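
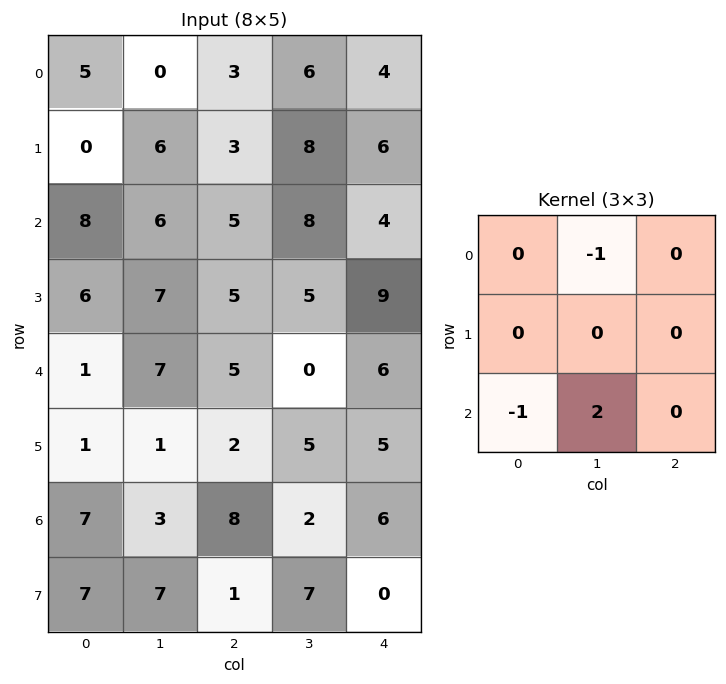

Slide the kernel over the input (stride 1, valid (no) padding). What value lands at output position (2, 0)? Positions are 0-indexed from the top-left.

The receptive field on the input at this output position is [8 6 5 / 6 7 5 / 1 7 5]. Elementwise product with the kernel and sum: 6·-1 + 1·-1 + 7·2.

7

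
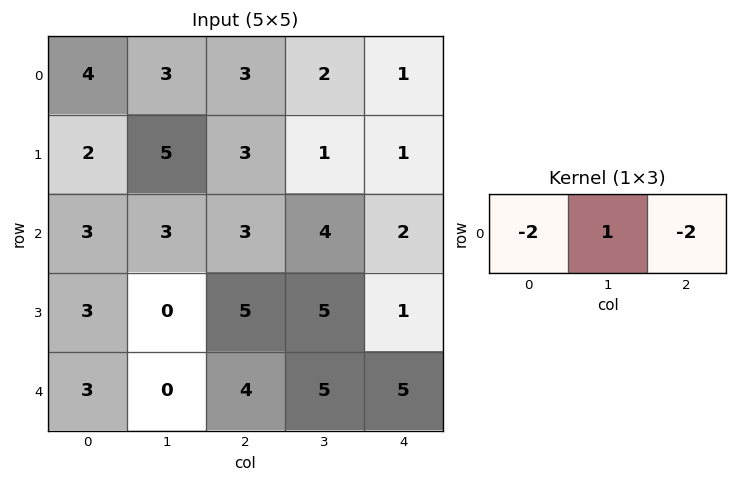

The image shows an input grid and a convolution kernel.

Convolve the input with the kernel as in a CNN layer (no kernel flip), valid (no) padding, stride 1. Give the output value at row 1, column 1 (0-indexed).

The receptive field on the input at this output position is [5 3 1]. Elementwise product with the kernel and sum: 5·-2 + 3·1 + 1·-2.

-9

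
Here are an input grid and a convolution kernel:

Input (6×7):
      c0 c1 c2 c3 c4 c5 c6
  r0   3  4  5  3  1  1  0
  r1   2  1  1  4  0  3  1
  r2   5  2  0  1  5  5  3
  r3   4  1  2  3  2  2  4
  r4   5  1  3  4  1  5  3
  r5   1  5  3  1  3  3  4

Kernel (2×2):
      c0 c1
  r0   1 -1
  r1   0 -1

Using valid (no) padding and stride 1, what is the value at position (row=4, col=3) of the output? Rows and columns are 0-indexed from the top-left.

0

The receptive field on the input at this output position is [4 1 / 1 3]. Elementwise product with the kernel and sum: 4·1 + 1·-1 + 3·-1.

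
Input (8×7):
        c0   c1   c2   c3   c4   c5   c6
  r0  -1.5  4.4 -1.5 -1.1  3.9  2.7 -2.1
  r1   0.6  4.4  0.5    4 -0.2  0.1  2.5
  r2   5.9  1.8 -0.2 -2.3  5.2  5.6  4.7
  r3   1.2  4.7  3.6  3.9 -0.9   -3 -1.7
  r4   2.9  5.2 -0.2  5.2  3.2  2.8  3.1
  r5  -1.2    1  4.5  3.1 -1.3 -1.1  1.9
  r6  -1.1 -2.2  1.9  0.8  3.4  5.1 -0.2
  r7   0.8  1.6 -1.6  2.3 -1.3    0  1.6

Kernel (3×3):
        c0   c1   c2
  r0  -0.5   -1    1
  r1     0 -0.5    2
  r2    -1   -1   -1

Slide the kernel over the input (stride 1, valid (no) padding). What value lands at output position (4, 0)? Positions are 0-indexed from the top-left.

3.05

The receptive field on the input at this output position is [2.9 5.2 -0.2 / -1.2 1 4.5 / -1.1 -2.2 1.9]. Elementwise product with the kernel and sum: 2.9·-0.5 + 5.2·-1 + -0.2·1 + 1·-0.5 + 4.5·2 + -1.1·-1 + -2.2·-1 + 1.9·-1.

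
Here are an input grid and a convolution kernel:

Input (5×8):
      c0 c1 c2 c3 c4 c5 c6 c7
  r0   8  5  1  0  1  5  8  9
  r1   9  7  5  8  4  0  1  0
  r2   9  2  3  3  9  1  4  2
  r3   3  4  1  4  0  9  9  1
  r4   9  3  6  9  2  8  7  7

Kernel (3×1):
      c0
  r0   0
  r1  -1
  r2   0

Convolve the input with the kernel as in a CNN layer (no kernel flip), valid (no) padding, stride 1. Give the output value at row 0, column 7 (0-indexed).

The receptive field on the input at this output position is [9 / 0 / 2]. Elementwise product with the kernel and sum: 0·-1.

0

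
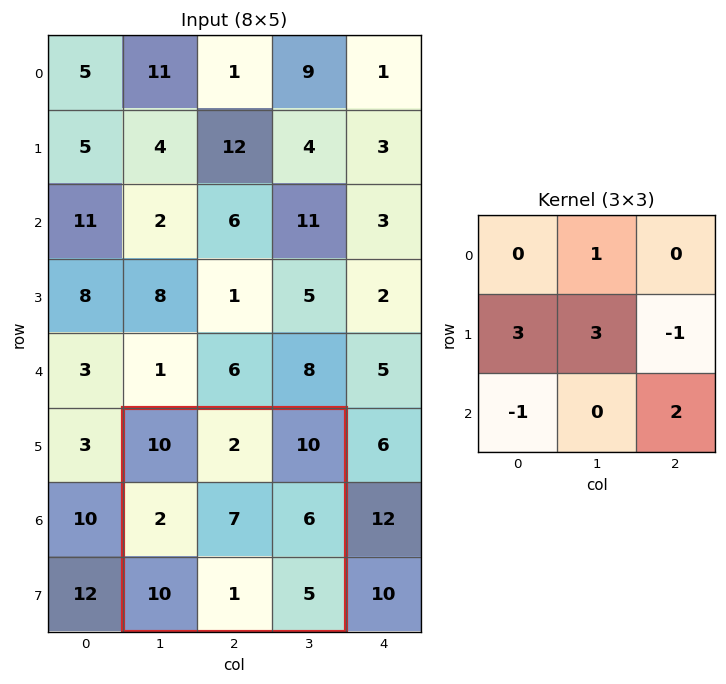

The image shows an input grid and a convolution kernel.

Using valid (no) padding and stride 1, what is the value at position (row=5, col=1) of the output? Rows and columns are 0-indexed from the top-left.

23

The receptive field on the input at this output position is [10 2 10 / 2 7 6 / 10 1 5]. Elementwise product with the kernel and sum: 2·1 + 2·3 + 7·3 + 6·-1 + 10·-1 + 5·2.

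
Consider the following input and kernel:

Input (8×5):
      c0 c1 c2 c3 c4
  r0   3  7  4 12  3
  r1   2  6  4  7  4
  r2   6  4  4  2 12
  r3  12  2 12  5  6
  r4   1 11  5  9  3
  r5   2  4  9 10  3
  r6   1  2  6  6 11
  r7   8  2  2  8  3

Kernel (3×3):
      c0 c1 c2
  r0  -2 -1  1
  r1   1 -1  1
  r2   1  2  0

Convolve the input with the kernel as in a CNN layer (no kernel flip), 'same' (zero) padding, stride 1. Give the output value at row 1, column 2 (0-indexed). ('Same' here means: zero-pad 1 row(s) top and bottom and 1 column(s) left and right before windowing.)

The receptive field on the zero-padded input at this output position is [7 4 12 / 6 4 7 / 4 4 2]. Elementwise product with the kernel and sum: 7·-2 + 4·-1 + 12·1 + 6·1 + 4·-1 + 7·1 + 4·1 + 4·2.

15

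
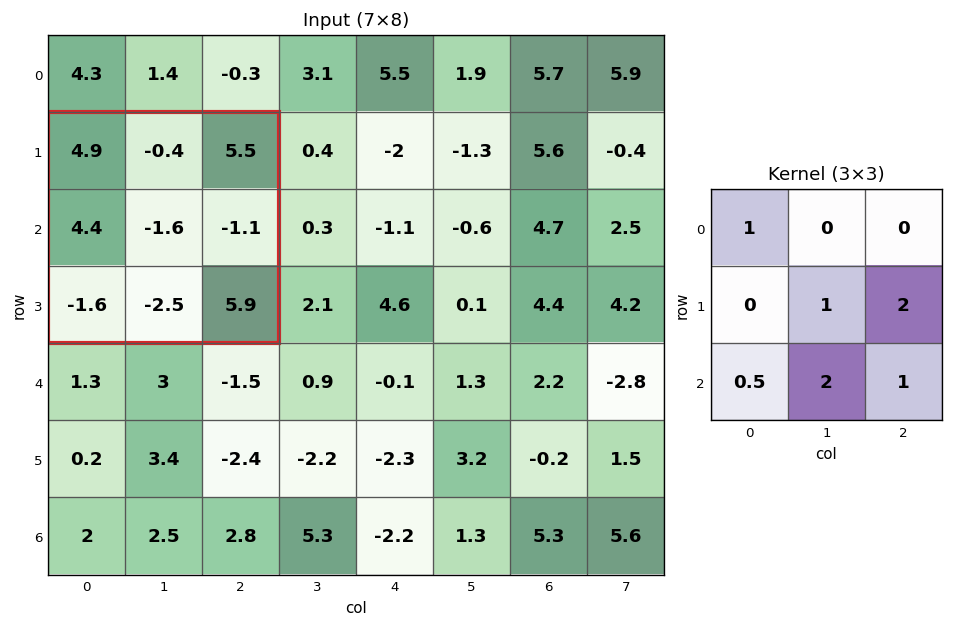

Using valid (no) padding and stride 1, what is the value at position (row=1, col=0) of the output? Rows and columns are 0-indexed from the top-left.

The receptive field on the input at this output position is [4.9 -0.4 5.5 / 4.4 -1.6 -1.1 / -1.6 -2.5 5.9]. Elementwise product with the kernel and sum: 4.9·1 + -1.6·1 + -1.1·2 + -1.6·0.5 + -2.5·2 + 5.9·1.

1.2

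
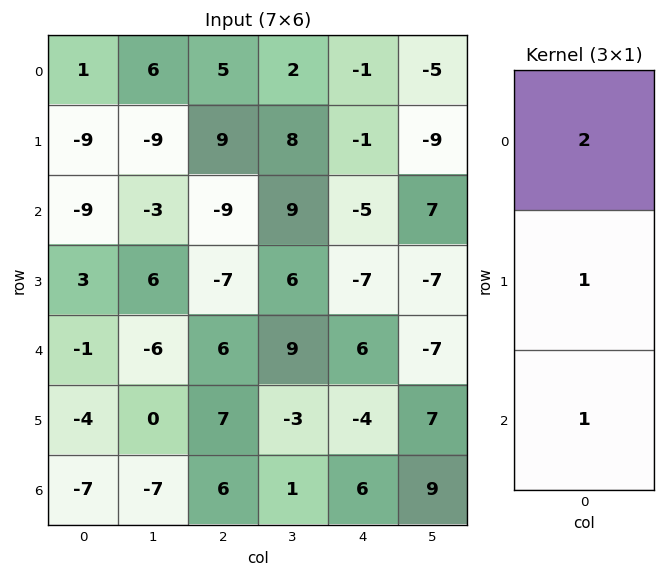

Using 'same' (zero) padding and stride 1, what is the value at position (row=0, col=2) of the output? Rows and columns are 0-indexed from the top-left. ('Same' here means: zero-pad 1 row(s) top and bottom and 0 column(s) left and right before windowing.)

The receptive field on the zero-padded input at this output position is [0 / 5 / 9]. Elementwise product with the kernel and sum: 0·2 + 5·1 + 9·1.

14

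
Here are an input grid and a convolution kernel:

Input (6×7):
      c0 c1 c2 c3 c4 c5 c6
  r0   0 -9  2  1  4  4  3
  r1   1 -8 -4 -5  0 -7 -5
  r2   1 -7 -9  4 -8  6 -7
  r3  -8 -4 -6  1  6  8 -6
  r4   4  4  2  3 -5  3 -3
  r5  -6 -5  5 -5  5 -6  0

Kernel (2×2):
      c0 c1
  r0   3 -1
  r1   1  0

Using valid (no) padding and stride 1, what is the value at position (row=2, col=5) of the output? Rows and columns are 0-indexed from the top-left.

The receptive field on the input at this output position is [6 -7 / 8 -6]. Elementwise product with the kernel and sum: 6·3 + -7·-1 + 8·1.

33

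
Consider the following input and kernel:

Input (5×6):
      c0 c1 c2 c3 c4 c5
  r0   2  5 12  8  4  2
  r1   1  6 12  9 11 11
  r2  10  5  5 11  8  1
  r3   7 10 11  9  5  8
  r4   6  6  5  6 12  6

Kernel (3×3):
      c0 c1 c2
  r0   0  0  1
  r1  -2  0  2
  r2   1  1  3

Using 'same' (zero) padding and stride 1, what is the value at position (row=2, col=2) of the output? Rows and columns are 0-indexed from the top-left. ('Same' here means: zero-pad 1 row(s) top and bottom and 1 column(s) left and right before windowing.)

69

The receptive field on the zero-padded input at this output position is [6 12 9 / 5 5 11 / 10 11 9]. Elementwise product with the kernel and sum: 9·1 + 5·-2 + 11·2 + 10·1 + 11·1 + 9·3.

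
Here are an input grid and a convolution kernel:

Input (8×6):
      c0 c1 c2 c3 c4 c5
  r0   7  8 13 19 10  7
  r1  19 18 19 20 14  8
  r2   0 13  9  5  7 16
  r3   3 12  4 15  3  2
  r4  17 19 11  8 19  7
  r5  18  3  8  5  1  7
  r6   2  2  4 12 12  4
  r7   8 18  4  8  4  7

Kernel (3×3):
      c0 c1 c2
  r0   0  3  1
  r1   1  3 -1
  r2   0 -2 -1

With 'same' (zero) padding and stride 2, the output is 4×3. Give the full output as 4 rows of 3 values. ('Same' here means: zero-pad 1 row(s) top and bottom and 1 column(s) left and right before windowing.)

-43 -30 6
44 89 52
14 50 60
27 15 39

Output[0,0]: The receptive field on the zero-padded input at this output position is [0 0 0 / 0 7 8 / 0 19 18]. Elementwise product with the kernel and sum: 0·3 + 0·1 + 0·1 + 7·3 + 8·-1 + 19·-2 + 18·-1.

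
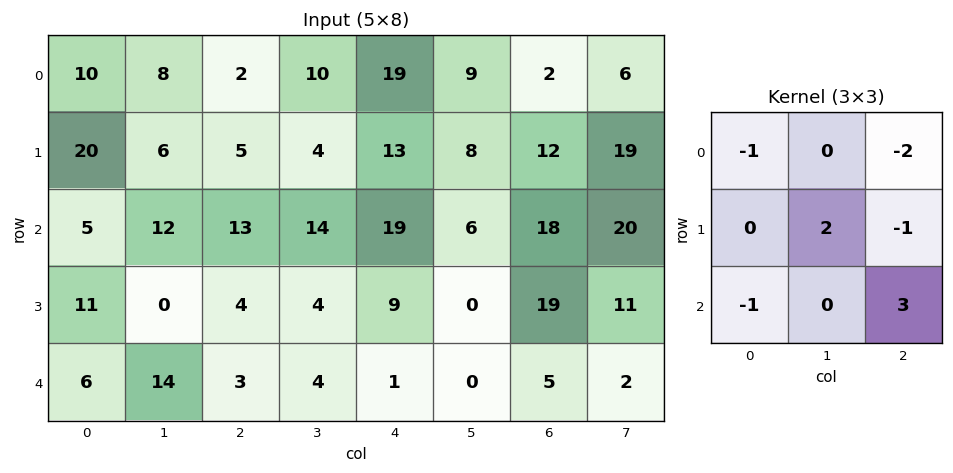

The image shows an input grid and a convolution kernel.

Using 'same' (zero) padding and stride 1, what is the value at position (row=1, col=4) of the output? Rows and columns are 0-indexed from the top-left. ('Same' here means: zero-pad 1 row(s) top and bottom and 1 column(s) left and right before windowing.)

-6

The receptive field on the zero-padded input at this output position is [10 19 9 / 4 13 8 / 14 19 6]. Elementwise product with the kernel and sum: 10·-1 + 9·-2 + 13·2 + 8·-1 + 14·-1 + 6·3.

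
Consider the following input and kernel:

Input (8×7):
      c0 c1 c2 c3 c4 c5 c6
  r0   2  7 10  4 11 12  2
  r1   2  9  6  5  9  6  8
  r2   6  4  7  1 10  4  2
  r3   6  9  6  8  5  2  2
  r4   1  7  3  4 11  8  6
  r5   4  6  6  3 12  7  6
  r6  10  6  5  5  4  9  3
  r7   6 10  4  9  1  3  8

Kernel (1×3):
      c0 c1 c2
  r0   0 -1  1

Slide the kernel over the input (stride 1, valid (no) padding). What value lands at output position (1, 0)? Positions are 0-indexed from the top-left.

The receptive field on the input at this output position is [2 9 6]. Elementwise product with the kernel and sum: 9·-1 + 6·1.

-3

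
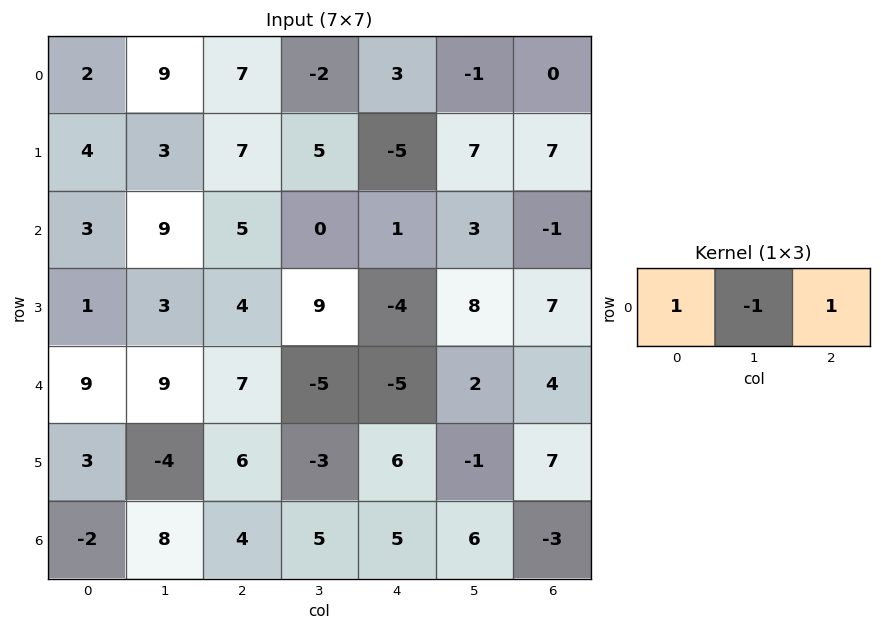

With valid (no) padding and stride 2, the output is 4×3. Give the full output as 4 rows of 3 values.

Output[0,0]: The receptive field on the input at this output position is [2 9 7]. Elementwise product with the kernel and sum: 2·1 + 9·-1 + 7·1.

0 12 4
-1 6 -3
7 7 -3
-6 4 -4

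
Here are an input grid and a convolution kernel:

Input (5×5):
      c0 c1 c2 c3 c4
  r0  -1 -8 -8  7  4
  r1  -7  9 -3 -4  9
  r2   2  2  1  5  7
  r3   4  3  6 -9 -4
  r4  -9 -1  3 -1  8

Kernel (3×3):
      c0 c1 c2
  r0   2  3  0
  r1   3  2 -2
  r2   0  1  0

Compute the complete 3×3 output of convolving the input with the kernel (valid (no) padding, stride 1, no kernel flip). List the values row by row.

-21 -10 -25
24 13 -28
15 49 24

Output[0,0]: The receptive field on the input at this output position is [-1 -8 -8 / -7 9 -3 / 2 2 1]. Elementwise product with the kernel and sum: -1·2 + -8·3 + -7·3 + 9·2 + -3·-2 + 2·1.
Output[0,1]: The receptive field on the input at this output position is [-8 -8 7 / 9 -3 -4 / 2 1 5]. Elementwise product with the kernel and sum: -8·2 + -8·3 + 9·3 + -3·2 + -4·-2 + 1·1.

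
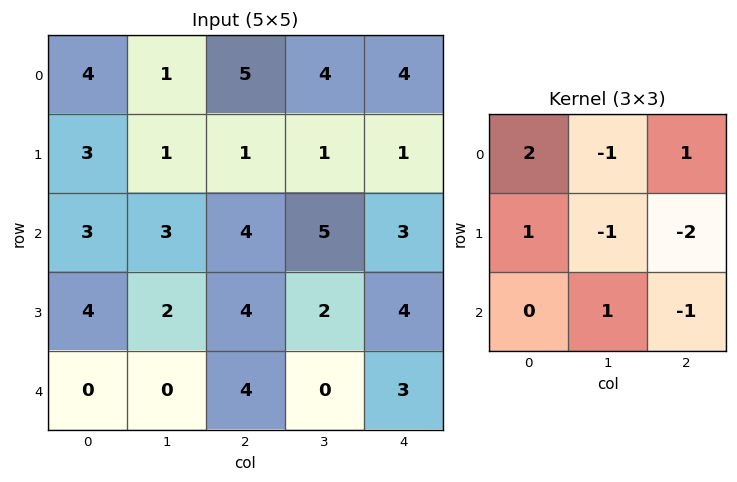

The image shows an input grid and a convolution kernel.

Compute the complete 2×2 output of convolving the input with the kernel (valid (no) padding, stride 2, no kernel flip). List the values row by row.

Output[0,0]: The receptive field on the input at this output position is [4 1 5 / 3 1 1 / 3 3 4]. Elementwise product with the kernel and sum: 4·2 + 1·-1 + 5·1 + 3·1 + 1·-1 + 1·-2 + 3·1 + 4·-1.

11 10
-3 -3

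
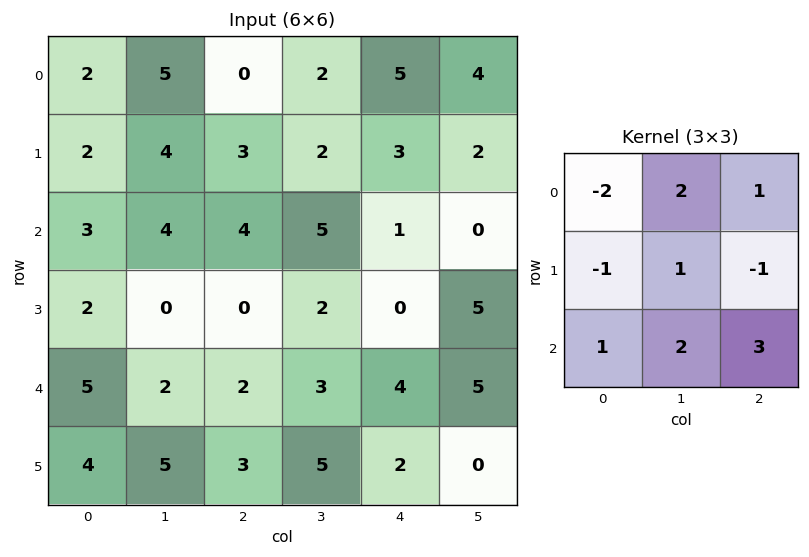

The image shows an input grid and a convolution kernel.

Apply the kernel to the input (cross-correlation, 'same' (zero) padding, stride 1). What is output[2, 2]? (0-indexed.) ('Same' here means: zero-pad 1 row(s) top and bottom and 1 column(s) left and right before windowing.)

The receptive field on the zero-padded input at this output position is [4 3 2 / 4 4 5 / 0 0 2]. Elementwise product with the kernel and sum: 4·-2 + 3·2 + 2·1 + 4·-1 + 4·1 + 5·-1 + 0·1 + 0·2 + 2·3.

1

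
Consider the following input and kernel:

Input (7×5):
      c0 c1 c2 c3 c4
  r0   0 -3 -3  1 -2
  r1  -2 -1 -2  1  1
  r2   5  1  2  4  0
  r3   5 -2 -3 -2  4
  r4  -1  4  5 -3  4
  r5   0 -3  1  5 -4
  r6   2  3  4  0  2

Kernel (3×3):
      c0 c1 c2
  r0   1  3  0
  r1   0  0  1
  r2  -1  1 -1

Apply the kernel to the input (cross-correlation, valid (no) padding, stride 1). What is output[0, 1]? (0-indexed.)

-14

The receptive field on the input at this output position is [-3 -3 1 / -1 -2 1 / 1 2 4]. Elementwise product with the kernel and sum: -3·1 + -3·3 + 1·1 + 1·-1 + 2·1 + 4·-1.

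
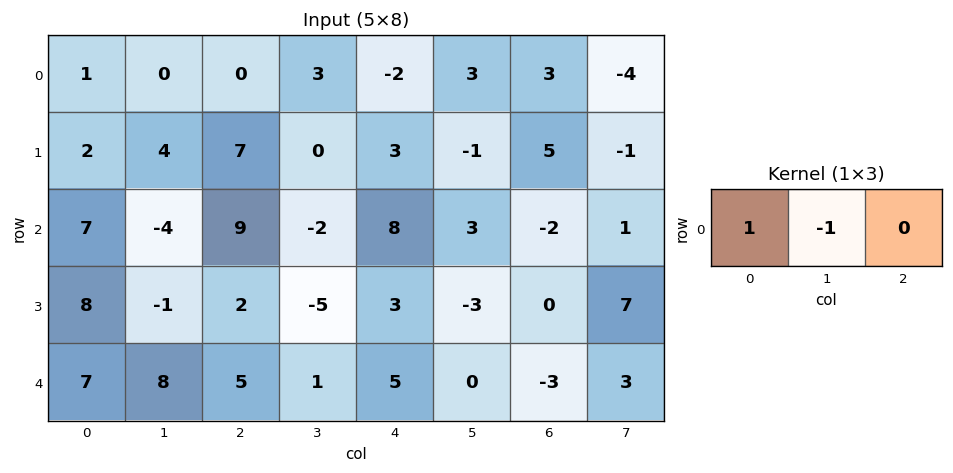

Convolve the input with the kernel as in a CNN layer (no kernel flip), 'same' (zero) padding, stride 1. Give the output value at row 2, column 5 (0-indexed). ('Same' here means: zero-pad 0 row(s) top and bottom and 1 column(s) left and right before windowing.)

The receptive field on the zero-padded input at this output position is [8 3 -2]. Elementwise product with the kernel and sum: 8·1 + 3·-1.

5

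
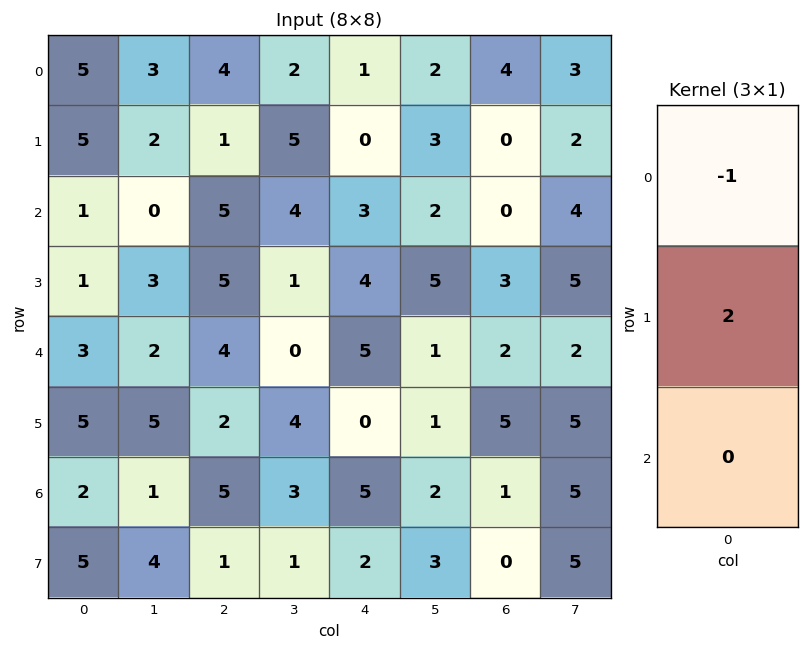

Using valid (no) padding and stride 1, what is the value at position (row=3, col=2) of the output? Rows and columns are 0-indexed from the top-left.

3

The receptive field on the input at this output position is [5 / 4 / 2]. Elementwise product with the kernel and sum: 5·-1 + 4·2.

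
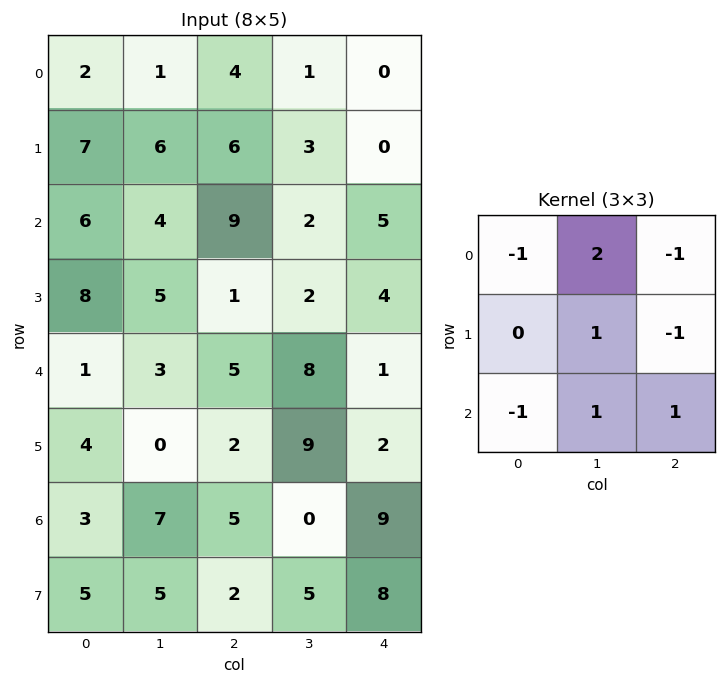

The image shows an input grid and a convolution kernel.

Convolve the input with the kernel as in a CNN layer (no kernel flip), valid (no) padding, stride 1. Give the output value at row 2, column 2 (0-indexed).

-8

The receptive field on the input at this output position is [9 2 5 / 1 2 4 / 5 8 1]. Elementwise product with the kernel and sum: 9·-1 + 2·2 + 5·-1 + 2·1 + 4·-1 + 5·-1 + 8·1 + 1·1.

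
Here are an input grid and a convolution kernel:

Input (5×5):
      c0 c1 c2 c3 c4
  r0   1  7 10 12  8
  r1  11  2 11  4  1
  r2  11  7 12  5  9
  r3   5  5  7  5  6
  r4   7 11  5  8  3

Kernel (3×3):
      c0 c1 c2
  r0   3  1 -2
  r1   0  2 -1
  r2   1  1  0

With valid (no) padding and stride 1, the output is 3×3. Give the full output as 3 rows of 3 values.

1 44 50
25 40 48
37 48 40

Output[0,0]: The receptive field on the input at this output position is [1 7 10 / 11 2 11 / 11 7 12]. Elementwise product with the kernel and sum: 1·3 + 7·1 + 10·-2 + 2·2 + 11·-1 + 11·1 + 7·1.
Output[0,1]: The receptive field on the input at this output position is [7 10 12 / 2 11 4 / 7 12 5]. Elementwise product with the kernel and sum: 7·3 + 10·1 + 12·-2 + 11·2 + 4·-1 + 7·1 + 12·1.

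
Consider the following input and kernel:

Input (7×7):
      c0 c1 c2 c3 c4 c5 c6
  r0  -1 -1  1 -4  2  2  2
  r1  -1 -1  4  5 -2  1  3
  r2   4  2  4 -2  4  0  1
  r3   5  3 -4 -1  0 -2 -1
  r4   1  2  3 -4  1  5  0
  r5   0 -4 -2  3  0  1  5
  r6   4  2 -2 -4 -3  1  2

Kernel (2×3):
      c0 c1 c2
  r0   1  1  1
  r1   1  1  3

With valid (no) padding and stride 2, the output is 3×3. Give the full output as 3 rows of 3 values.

Output[0,0]: The receptive field on the input at this output position is [-1 -1 1 / -1 -1 4]. Elementwise product with the kernel and sum: -1·1 + -1·1 + 1·1 + -1·1 + -1·1 + 4·3.
Output[0,1]: The receptive field on the input at this output position is [1 -4 2 / 4 5 -2]. Elementwise product with the kernel and sum: 1·1 + -4·1 + 2·1 + 4·1 + 5·1 + -2·3.

9 2 14
6 1 0
-4 1 22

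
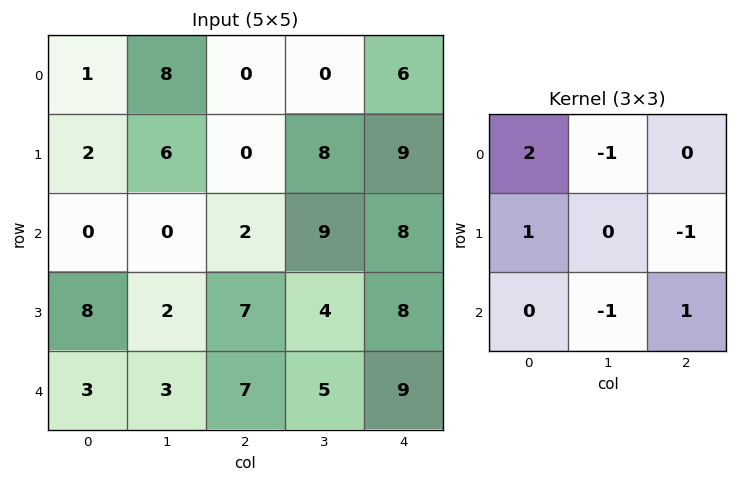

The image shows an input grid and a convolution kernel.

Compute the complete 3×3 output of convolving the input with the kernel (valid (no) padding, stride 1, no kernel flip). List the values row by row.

Output[0,0]: The receptive field on the input at this output position is [1 8 0 / 2 6 0 / 0 0 2]. Elementwise product with the kernel and sum: 1·2 + 8·-1 + 2·1 + 0·-1 + 0·-1 + 2·1.

-2 21 -10
1 0 -10
5 -6 -2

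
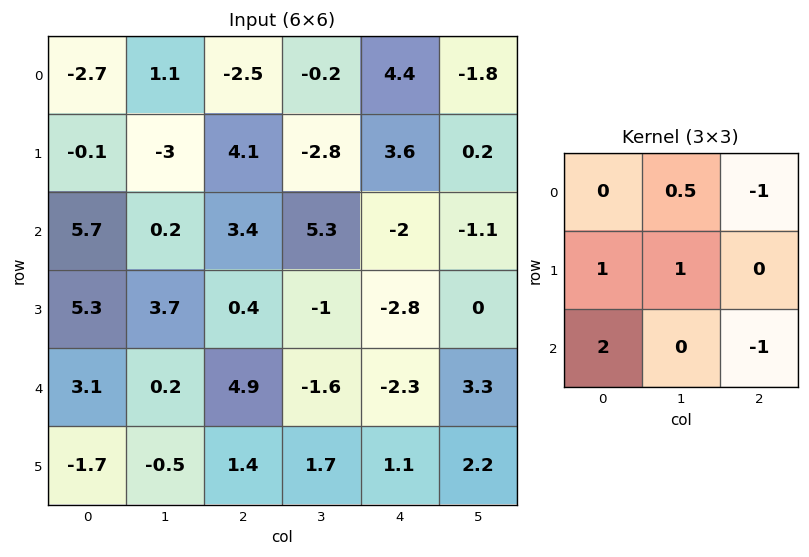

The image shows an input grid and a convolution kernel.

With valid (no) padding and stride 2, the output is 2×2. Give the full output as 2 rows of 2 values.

Output[0,0]: The receptive field on the input at this output position is [-2.7 1.1 -2.5 / -0.1 -3 4.1 / 5.7 0.2 3.4]. Elementwise product with the kernel and sum: 1.1·0.5 + -2.5·-1 + -0.1·1 + -3·1 + 5.7·2 + 3.4·-1.

7.95 5.6
7 16.15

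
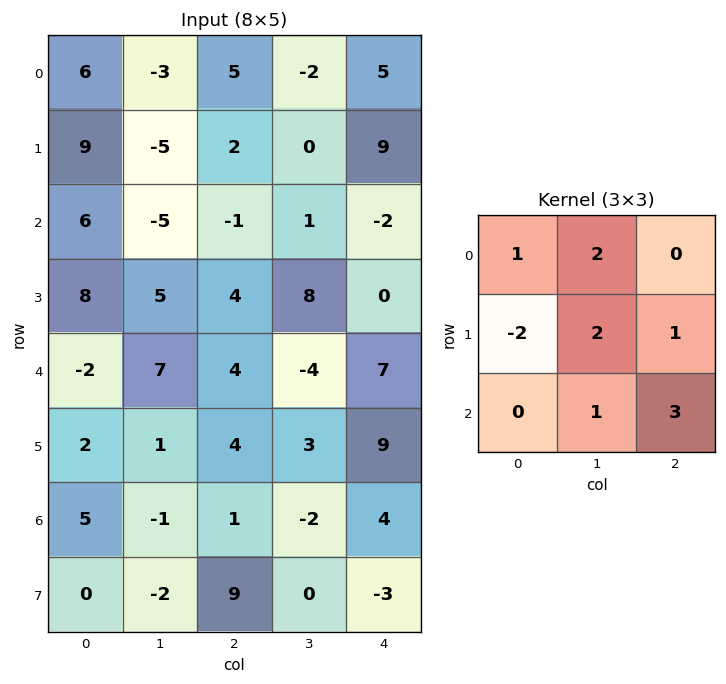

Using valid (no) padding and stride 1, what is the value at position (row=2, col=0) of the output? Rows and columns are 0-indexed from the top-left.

13

The receptive field on the input at this output position is [6 -5 -1 / 8 5 4 / -2 7 4]. Elementwise product with the kernel and sum: 6·1 + -5·2 + 8·-2 + 5·2 + 4·1 + 7·1 + 4·3.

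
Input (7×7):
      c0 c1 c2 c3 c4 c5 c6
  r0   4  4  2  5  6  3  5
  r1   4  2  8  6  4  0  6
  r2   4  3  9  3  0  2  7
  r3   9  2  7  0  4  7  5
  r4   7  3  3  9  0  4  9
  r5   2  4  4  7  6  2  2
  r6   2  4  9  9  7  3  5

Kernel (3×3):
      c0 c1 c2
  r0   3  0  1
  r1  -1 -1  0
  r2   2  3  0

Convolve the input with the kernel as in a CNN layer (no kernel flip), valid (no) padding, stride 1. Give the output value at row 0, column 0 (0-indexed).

The receptive field on the input at this output position is [4 4 2 / 4 2 8 / 4 3 9]. Elementwise product with the kernel and sum: 4·3 + 2·1 + 4·-1 + 2·-1 + 4·2 + 3·3.

25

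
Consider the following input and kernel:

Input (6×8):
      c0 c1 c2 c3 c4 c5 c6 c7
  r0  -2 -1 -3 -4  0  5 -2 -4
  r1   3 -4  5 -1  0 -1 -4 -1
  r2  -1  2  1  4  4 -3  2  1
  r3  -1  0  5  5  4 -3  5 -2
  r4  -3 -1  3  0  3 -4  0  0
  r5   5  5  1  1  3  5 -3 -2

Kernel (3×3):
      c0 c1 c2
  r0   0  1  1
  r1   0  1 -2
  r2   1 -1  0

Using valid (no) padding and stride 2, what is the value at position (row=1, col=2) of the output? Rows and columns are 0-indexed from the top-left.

-7

The receptive field on the input at this output position is [4 -3 2 / 4 -3 5 / 3 -4 0]. Elementwise product with the kernel and sum: -3·1 + 2·1 + -3·1 + 5·-2 + 3·1 + -4·-1.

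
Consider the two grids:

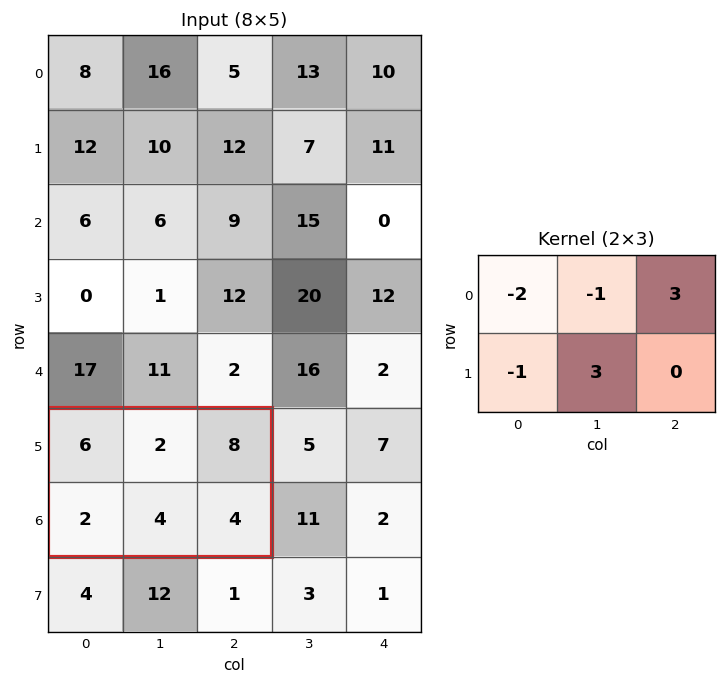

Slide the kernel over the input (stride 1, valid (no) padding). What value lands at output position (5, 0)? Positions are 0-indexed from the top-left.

20

The receptive field on the input at this output position is [6 2 8 / 2 4 4]. Elementwise product with the kernel and sum: 6·-2 + 2·-1 + 8·3 + 2·-1 + 4·3.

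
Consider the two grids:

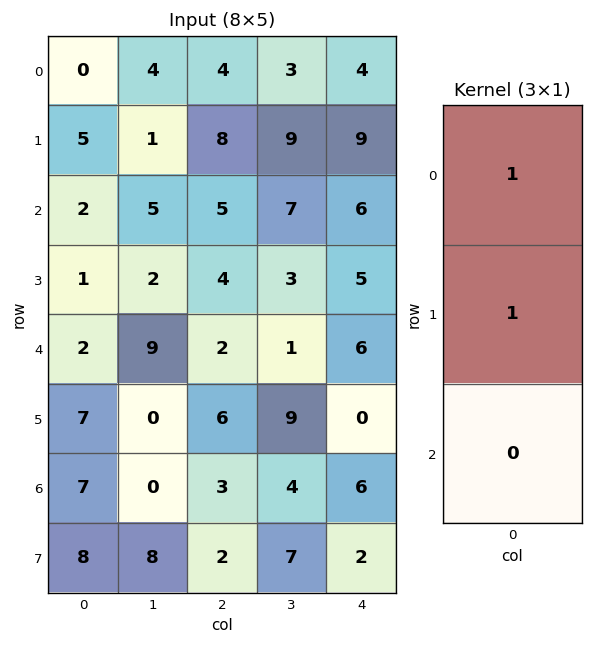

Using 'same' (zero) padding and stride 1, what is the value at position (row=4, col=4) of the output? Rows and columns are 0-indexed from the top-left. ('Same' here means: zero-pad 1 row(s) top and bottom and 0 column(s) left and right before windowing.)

The receptive field on the zero-padded input at this output position is [5 / 6 / 0]. Elementwise product with the kernel and sum: 5·1 + 6·1.

11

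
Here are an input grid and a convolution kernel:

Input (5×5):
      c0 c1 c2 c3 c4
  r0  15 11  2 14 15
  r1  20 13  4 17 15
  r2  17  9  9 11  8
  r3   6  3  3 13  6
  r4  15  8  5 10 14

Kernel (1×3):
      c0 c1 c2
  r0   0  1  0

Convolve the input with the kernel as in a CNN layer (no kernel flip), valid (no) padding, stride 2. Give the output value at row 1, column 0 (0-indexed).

The receptive field on the input at this output position is [17 9 9]. Elementwise product with the kernel and sum: 9·1.

9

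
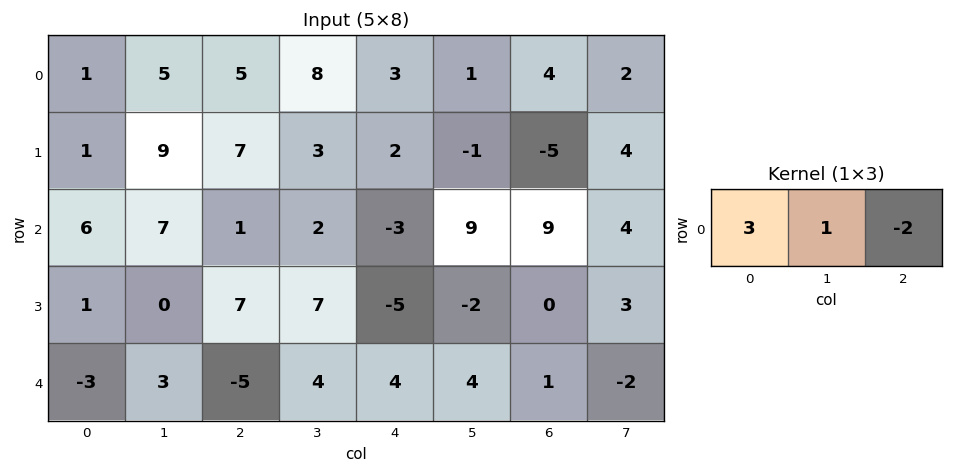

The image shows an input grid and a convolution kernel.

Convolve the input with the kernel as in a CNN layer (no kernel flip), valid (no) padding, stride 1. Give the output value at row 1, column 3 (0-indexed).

13

The receptive field on the input at this output position is [3 2 -1]. Elementwise product with the kernel and sum: 3·3 + 2·1 + -1·-2.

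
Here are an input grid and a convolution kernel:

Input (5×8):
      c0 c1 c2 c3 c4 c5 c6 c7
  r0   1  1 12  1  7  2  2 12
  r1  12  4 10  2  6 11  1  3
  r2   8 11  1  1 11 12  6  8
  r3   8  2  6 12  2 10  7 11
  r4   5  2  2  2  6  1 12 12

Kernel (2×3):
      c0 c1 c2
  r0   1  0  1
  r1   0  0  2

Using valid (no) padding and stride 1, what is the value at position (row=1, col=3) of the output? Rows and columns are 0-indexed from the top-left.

37

The receptive field on the input at this output position is [2 6 11 / 1 11 12]. Elementwise product with the kernel and sum: 2·1 + 11·1 + 12·2.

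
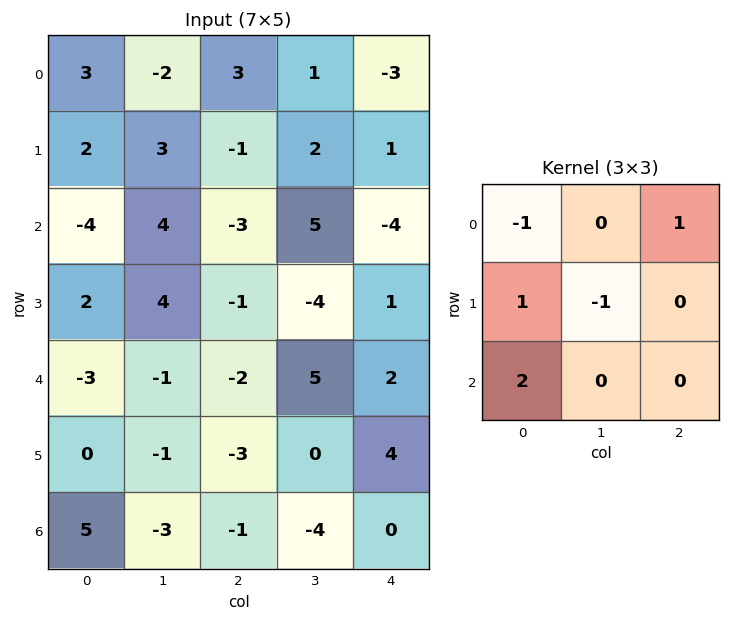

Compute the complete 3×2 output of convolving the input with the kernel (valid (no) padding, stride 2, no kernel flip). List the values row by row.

-9 -15
-7 -2
12 -1

Output[0,0]: The receptive field on the input at this output position is [3 -2 3 / 2 3 -1 / -4 4 -3]. Elementwise product with the kernel and sum: 3·-1 + 3·1 + 2·1 + 3·-1 + -4·2.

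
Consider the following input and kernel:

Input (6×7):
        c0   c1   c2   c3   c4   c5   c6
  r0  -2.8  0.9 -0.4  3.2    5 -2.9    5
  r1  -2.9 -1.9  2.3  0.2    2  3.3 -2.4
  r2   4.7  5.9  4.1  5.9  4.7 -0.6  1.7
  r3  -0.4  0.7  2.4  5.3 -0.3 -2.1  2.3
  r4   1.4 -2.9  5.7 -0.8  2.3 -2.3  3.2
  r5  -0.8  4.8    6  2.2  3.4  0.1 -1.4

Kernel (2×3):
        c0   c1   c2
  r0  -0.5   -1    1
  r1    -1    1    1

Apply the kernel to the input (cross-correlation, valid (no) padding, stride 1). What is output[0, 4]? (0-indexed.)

The receptive field on the input at this output position is [5 -2.9 5 / 2 3.3 -2.4]. Elementwise product with the kernel and sum: 5·-0.5 + -2.9·-1 + 5·1 + 2·-1 + 3.3·1 + -2.4·1.

4.3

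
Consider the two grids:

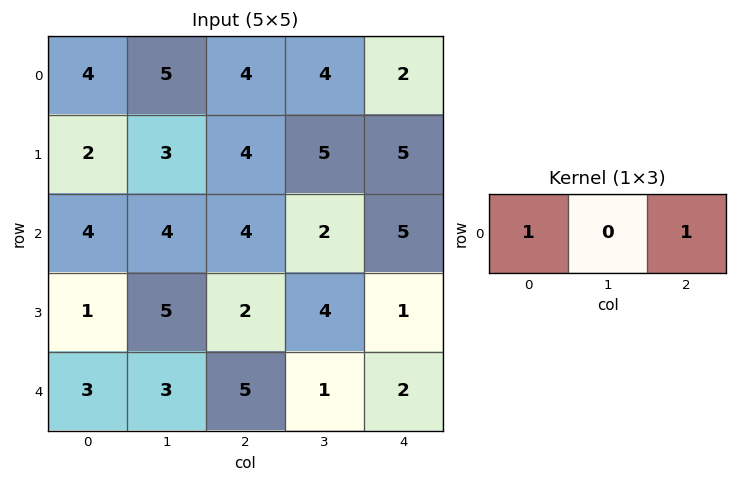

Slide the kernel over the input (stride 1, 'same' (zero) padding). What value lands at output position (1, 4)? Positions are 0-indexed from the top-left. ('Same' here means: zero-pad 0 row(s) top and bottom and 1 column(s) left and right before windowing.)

5

The receptive field on the zero-padded input at this output position is [5 5 0]. Elementwise product with the kernel and sum: 5·1 + 0·1.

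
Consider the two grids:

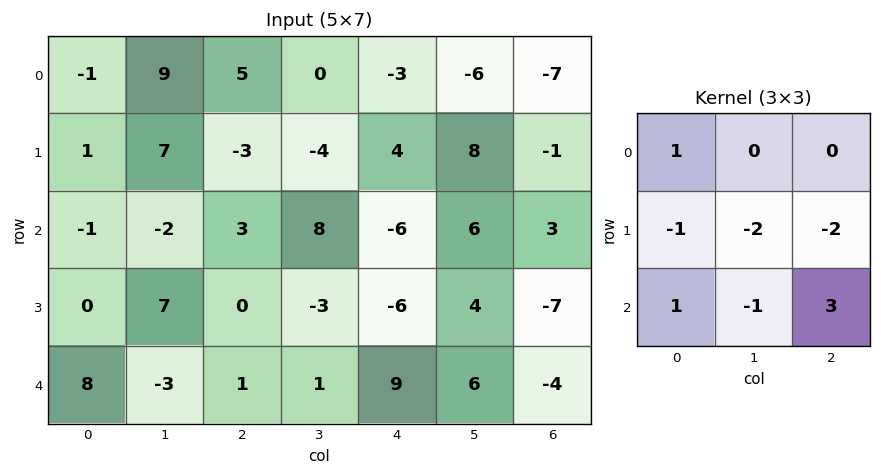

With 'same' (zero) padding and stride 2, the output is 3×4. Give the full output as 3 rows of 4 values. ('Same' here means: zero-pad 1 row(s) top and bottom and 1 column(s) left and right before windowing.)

4 -21 34 29
27 -15 3 7
-10 6 -34 6

Output[0,0]: The receptive field on the zero-padded input at this output position is [0 0 0 / 0 -1 9 / 0 1 7]. Elementwise product with the kernel and sum: 0·1 + 0·-1 + -1·-2 + 9·-2 + 0·1 + 1·-1 + 7·3.
Output[0,1]: The receptive field on the zero-padded input at this output position is [0 0 0 / 9 5 0 / 7 -3 -4]. Elementwise product with the kernel and sum: 0·1 + 9·-1 + 5·-2 + 0·-2 + 7·1 + -3·-1 + -4·3.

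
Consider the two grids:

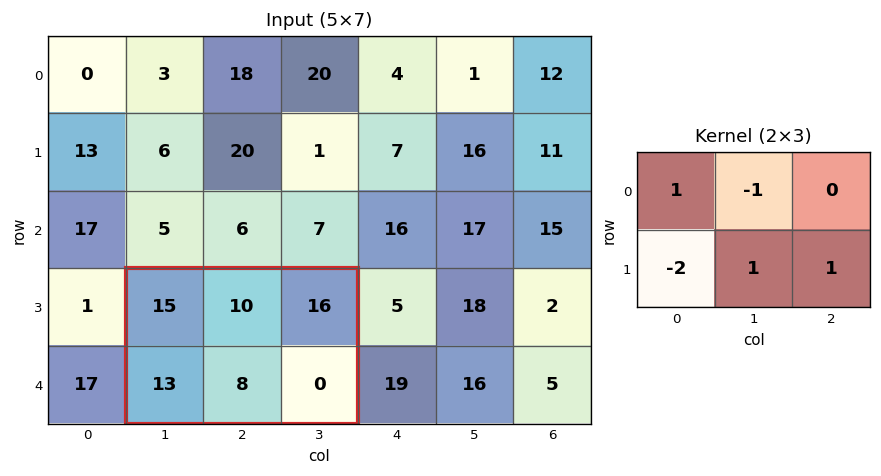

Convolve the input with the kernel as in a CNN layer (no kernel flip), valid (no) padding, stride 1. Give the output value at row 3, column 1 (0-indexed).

The receptive field on the input at this output position is [15 10 16 / 13 8 0]. Elementwise product with the kernel and sum: 15·1 + 10·-1 + 13·-2 + 8·1 + 0·1.

-13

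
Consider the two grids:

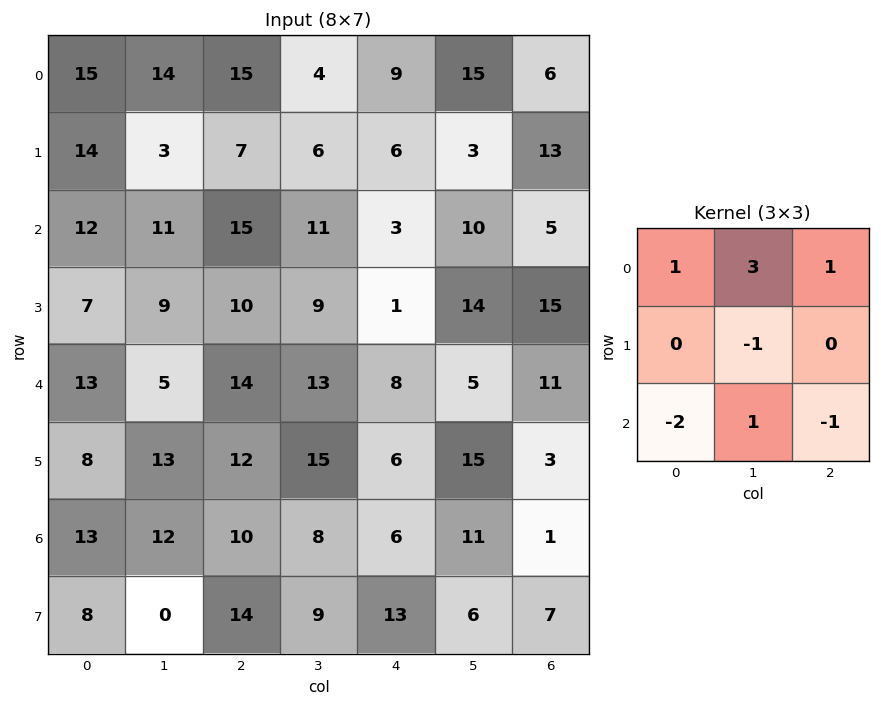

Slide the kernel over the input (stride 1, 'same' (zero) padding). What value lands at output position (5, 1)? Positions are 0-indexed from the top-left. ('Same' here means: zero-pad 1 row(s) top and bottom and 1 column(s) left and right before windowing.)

The receptive field on the zero-padded input at this output position is [13 5 14 / 8 13 12 / 13 12 10]. Elementwise product with the kernel and sum: 13·1 + 5·3 + 14·1 + 13·-1 + 13·-2 + 12·1 + 10·-1.

5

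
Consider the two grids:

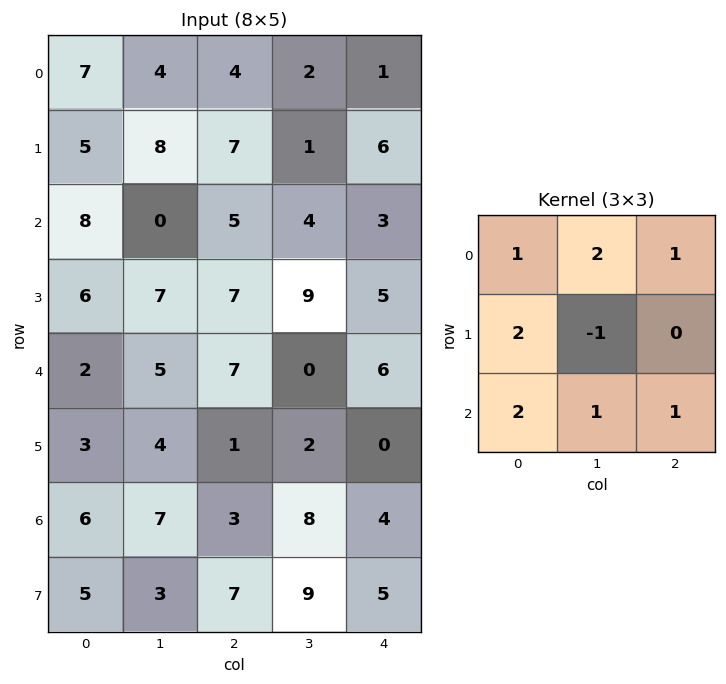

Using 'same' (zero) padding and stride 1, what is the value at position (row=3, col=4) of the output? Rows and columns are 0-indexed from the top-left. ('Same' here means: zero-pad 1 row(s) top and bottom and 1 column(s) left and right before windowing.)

29

The receptive field on the zero-padded input at this output position is [4 3 0 / 9 5 0 / 0 6 0]. Elementwise product with the kernel and sum: 4·1 + 3·2 + 0·1 + 9·2 + 5·-1 + 0·2 + 6·1 + 0·1.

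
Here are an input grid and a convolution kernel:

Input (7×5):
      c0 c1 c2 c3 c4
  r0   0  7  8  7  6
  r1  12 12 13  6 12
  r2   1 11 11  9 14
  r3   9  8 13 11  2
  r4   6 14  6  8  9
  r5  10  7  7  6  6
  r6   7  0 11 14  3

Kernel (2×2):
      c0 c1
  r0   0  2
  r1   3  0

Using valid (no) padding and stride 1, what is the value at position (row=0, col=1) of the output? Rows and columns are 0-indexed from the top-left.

The receptive field on the input at this output position is [7 8 / 12 13]. Elementwise product with the kernel and sum: 8·2 + 12·3.

52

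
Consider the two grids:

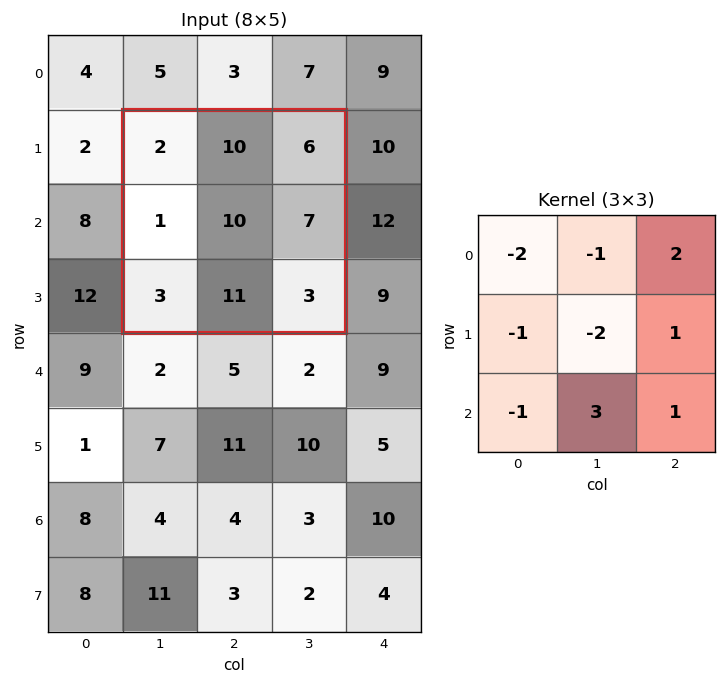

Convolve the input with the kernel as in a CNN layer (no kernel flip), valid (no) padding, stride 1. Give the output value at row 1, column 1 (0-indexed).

17

The receptive field on the input at this output position is [2 10 6 / 1 10 7 / 3 11 3]. Elementwise product with the kernel and sum: 2·-2 + 10·-1 + 6·2 + 1·-1 + 10·-2 + 7·1 + 3·-1 + 11·3 + 3·1.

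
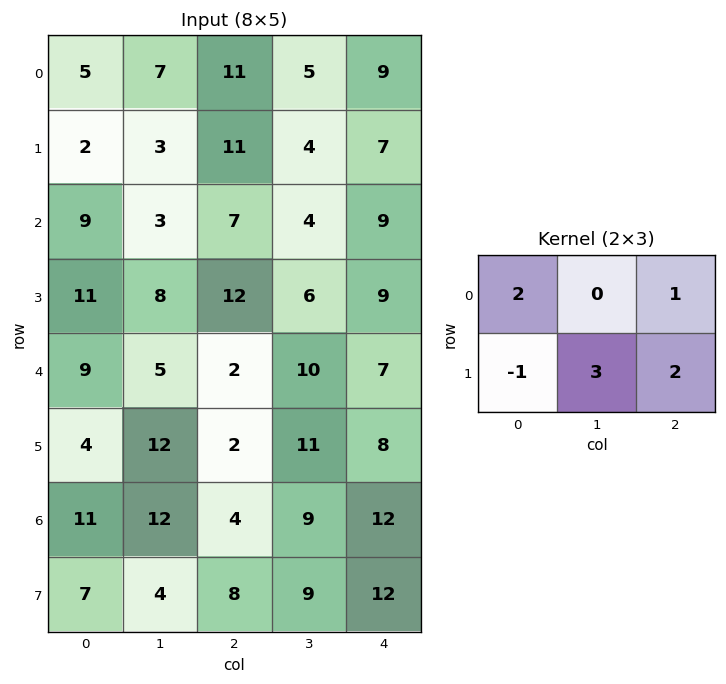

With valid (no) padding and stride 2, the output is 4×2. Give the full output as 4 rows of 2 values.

Output[0,0]: The receptive field on the input at this output position is [5 7 11 / 2 3 11]. Elementwise product with the kernel and sum: 5·2 + 11·1 + 2·-1 + 3·3 + 11·2.
Output[0,1]: The receptive field on the input at this output position is [11 5 9 / 11 4 7]. Elementwise product with the kernel and sum: 11·2 + 9·1 + 11·-1 + 4·3 + 7·2.

50 46
62 47
56 58
47 63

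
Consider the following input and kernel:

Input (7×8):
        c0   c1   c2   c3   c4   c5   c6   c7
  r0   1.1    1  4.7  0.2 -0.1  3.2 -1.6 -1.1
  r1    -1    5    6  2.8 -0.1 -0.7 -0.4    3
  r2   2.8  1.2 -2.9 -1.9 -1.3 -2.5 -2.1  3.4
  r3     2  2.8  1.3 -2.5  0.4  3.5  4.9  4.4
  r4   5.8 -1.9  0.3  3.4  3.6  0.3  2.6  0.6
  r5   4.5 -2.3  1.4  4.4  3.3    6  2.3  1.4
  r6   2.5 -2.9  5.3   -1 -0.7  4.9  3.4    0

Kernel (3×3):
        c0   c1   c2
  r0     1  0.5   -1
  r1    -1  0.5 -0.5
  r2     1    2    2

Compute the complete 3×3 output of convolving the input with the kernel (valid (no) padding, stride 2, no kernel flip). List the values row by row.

Output[0,0]: The receptive field on the input at this output position is [1.1 1 4.7 / -1 5 6 / 2.8 1.2 -2.9]. Elementwise product with the kernel and sum: 1.1·1 + 1·0.5 + 4.7·-1 + -1·-1 + 5·0.5 + 6·-0.5 + 2.8·1 + 1.2·2 + -2.9·2.

-3.2 -8.95 -7.45
7.65 9 7.85
5.5 -0.55 15.6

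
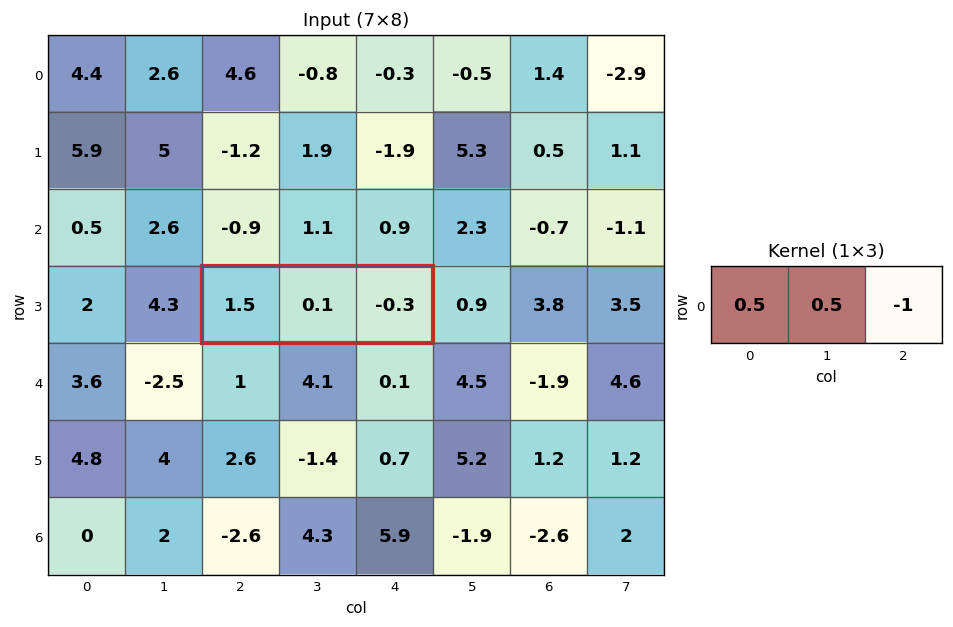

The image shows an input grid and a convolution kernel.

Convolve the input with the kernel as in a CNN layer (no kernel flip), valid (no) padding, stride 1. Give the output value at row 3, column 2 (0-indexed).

The receptive field on the input at this output position is [1.5 0.1 -0.3]. Elementwise product with the kernel and sum: 1.5·0.5 + 0.1·0.5 + -0.3·-1.

1.1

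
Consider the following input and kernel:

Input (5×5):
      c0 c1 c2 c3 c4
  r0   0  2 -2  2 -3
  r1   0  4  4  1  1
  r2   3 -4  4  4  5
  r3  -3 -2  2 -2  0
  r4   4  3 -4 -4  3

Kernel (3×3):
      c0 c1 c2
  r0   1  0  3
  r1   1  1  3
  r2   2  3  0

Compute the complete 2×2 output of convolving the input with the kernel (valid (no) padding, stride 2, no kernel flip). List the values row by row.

Output[0,0]: The receptive field on the input at this output position is [0 2 -2 / 0 4 4 / 3 -4 4]. Elementwise product with the kernel and sum: 0·1 + -2·3 + 0·1 + 4·1 + 4·3 + 3·2 + -4·3.

4 17
33 -1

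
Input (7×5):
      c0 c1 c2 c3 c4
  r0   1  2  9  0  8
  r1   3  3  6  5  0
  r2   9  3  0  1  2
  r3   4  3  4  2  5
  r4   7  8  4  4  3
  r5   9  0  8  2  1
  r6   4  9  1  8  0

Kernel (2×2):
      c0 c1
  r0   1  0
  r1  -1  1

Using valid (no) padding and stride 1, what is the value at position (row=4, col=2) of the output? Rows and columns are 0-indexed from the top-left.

-2

The receptive field on the input at this output position is [4 4 / 8 2]. Elementwise product with the kernel and sum: 4·1 + 8·-1 + 2·1.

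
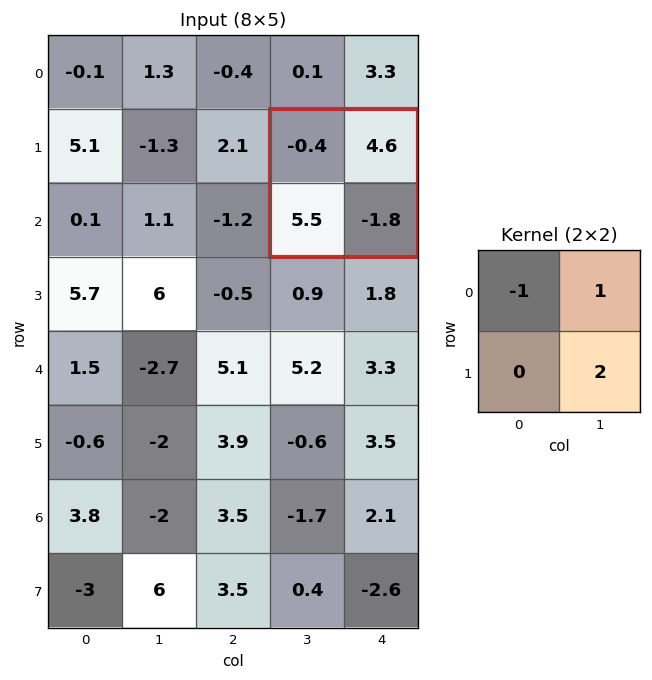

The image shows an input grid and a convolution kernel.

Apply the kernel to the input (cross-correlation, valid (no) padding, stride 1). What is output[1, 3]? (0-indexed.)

The receptive field on the input at this output position is [-0.4 4.6 / 5.5 -1.8]. Elementwise product with the kernel and sum: -0.4·-1 + 4.6·1 + -1.8·2.

1.4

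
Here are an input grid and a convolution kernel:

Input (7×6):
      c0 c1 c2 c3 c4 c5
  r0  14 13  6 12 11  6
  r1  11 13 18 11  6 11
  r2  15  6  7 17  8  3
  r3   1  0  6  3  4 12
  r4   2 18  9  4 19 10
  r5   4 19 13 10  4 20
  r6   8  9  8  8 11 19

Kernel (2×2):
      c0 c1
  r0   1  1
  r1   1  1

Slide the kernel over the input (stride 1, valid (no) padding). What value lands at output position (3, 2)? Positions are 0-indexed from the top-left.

The receptive field on the input at this output position is [6 3 / 9 4]. Elementwise product with the kernel and sum: 6·1 + 3·1 + 9·1 + 4·1.

22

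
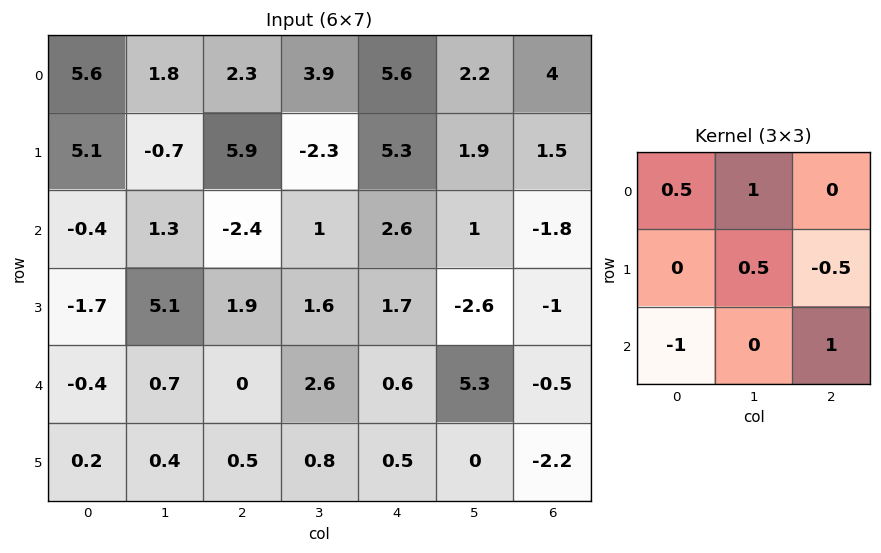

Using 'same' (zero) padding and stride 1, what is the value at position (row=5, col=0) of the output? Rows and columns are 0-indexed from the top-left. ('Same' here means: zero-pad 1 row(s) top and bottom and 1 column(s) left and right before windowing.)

-0.5

The receptive field on the zero-padded input at this output position is [0 -0.4 0.7 / 0 0.2 0.4 / 0 0 0]. Elementwise product with the kernel and sum: 0·0.5 + -0.4·1 + 0.2·0.5 + 0.4·-0.5 + 0·-1 + 0·1.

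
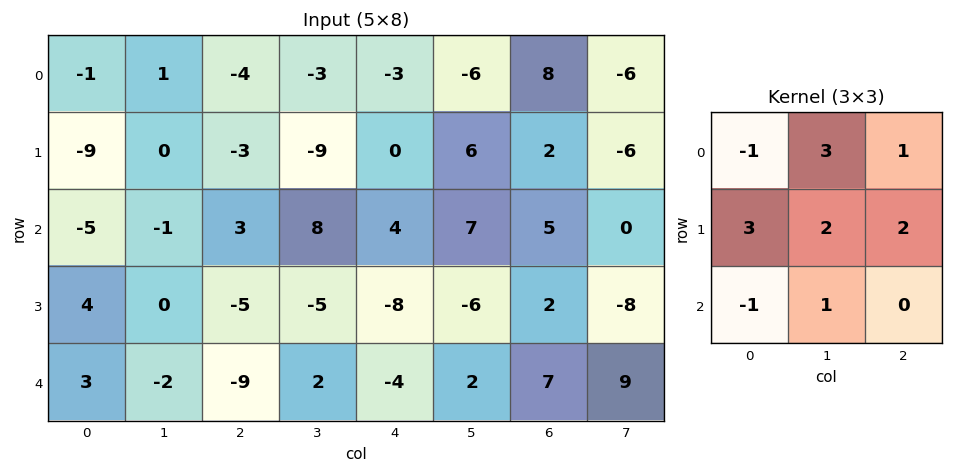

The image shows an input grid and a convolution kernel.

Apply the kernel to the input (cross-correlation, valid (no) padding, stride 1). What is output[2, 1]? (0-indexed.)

The receptive field on the input at this output position is [-1 3 8 / 0 -5 -5 / -2 -9 2]. Elementwise product with the kernel and sum: -1·-1 + 3·3 + 8·1 + 0·3 + -5·2 + -5·2 + -2·-1 + -9·1.

-9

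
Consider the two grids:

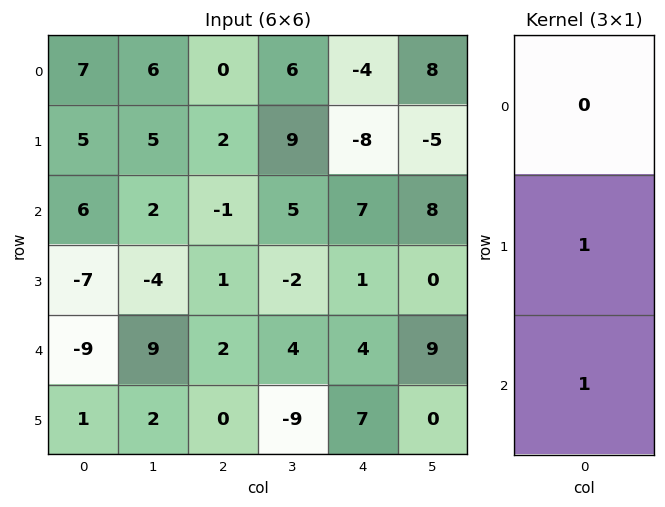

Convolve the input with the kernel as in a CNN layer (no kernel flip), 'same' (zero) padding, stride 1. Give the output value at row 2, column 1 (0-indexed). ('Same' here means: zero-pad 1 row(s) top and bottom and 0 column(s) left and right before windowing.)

The receptive field on the zero-padded input at this output position is [5 / 2 / -4]. Elementwise product with the kernel and sum: 2·1 + -4·1.

-2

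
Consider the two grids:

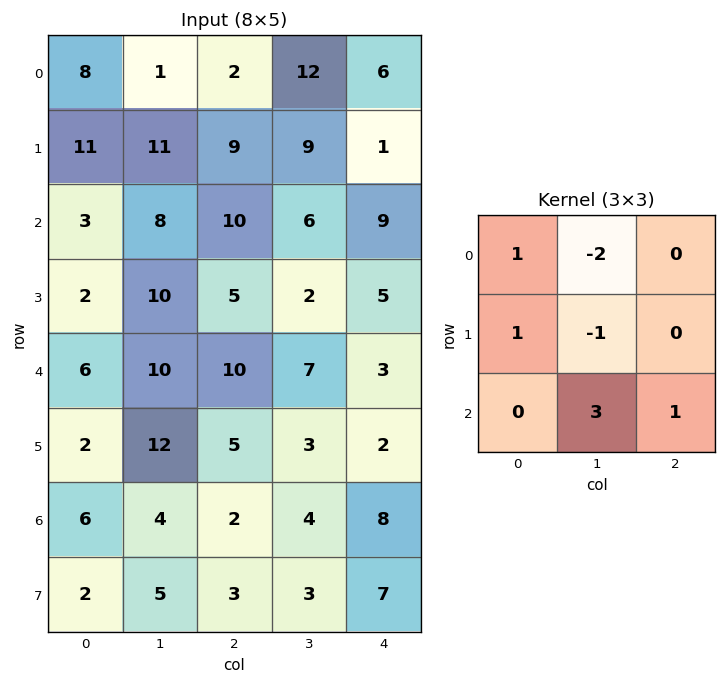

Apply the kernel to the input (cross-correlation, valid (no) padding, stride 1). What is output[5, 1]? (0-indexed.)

The receptive field on the input at this output position is [12 5 3 / 4 2 4 / 5 3 3]. Elementwise product with the kernel and sum: 12·1 + 5·-2 + 4·1 + 2·-1 + 3·3 + 3·1.

16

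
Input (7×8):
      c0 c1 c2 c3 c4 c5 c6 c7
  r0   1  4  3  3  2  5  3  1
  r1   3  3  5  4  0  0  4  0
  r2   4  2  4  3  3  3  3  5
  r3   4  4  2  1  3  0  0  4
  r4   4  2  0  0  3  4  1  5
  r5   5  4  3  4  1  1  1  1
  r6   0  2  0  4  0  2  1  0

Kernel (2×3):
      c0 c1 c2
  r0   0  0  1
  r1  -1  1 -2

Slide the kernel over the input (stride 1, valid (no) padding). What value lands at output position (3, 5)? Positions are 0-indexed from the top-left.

The receptive field on the input at this output position is [0 0 4 / 4 1 5]. Elementwise product with the kernel and sum: 4·1 + 4·-1 + 1·1 + 5·-2.

-9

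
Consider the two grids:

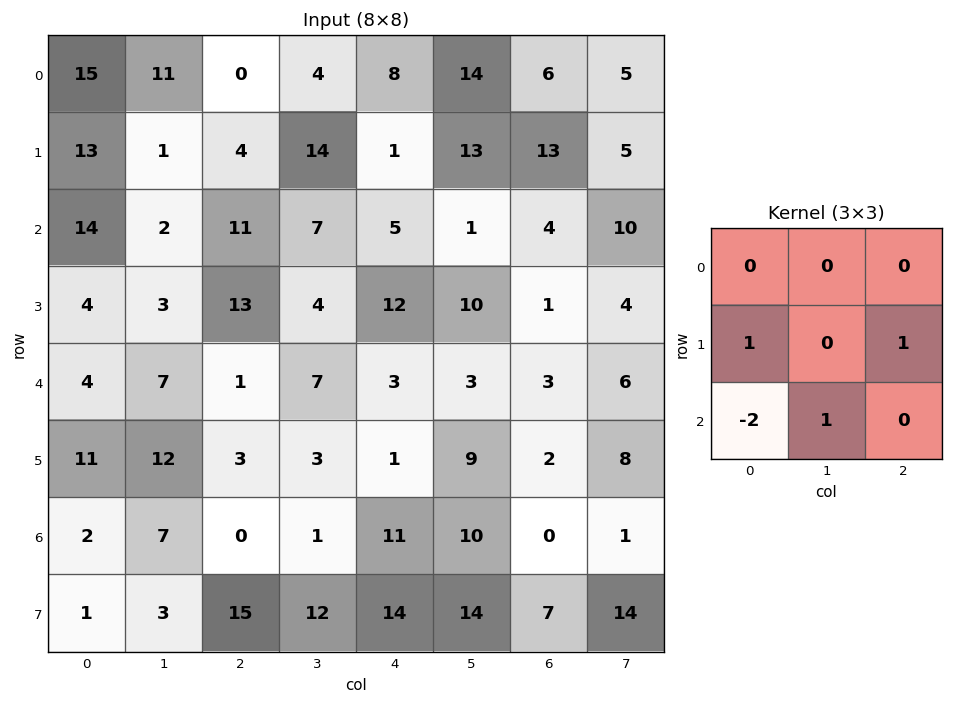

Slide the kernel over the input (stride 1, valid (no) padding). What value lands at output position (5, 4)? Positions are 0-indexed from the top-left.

The receptive field on the input at this output position is [1 9 2 / 11 10 0 / 14 14 7]. Elementwise product with the kernel and sum: 11·1 + 0·1 + 14·-2 + 14·1.

-3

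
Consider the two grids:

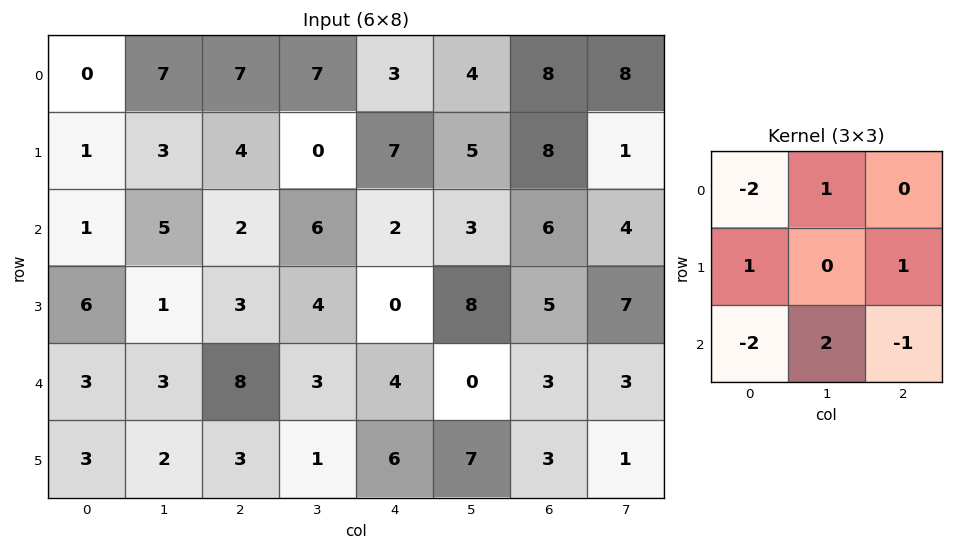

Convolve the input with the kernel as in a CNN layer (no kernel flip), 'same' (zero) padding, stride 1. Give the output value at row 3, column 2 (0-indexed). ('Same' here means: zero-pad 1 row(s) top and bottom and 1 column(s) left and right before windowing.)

4

The receptive field on the zero-padded input at this output position is [5 2 6 / 1 3 4 / 3 8 3]. Elementwise product with the kernel and sum: 5·-2 + 2·1 + 1·1 + 4·1 + 3·-2 + 8·2 + 3·-1.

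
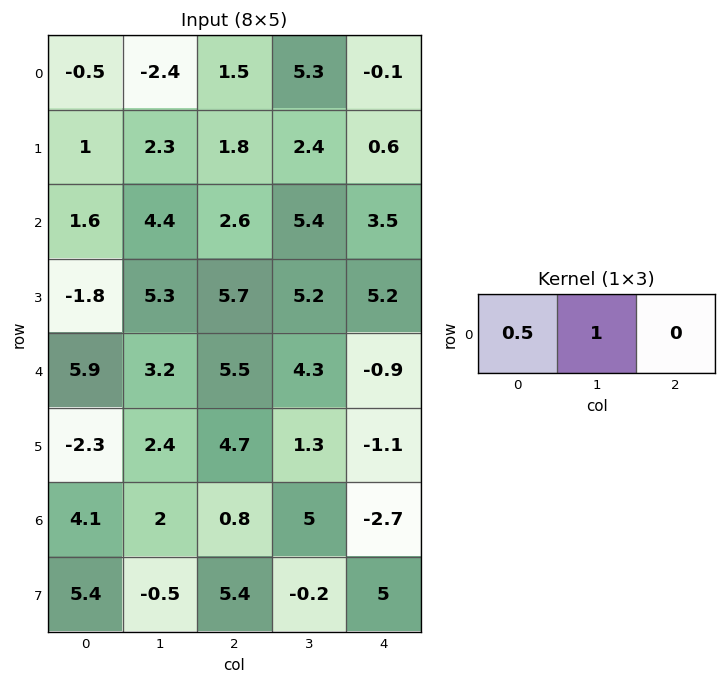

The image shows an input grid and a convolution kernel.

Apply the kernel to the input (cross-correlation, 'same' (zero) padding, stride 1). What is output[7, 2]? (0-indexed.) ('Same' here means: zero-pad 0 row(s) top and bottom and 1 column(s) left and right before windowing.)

The receptive field on the zero-padded input at this output position is [-0.5 5.4 -0.2]. Elementwise product with the kernel and sum: -0.5·0.5 + 5.4·1.

5.15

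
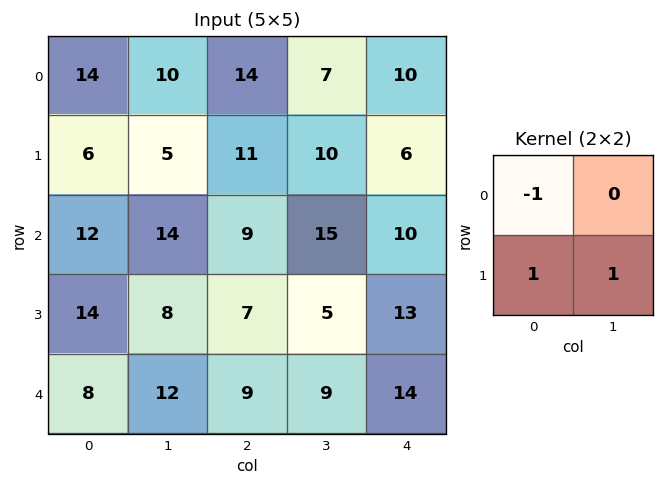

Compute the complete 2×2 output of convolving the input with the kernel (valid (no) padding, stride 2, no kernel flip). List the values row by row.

-3 7
10 3

Output[0,0]: The receptive field on the input at this output position is [14 10 / 6 5]. Elementwise product with the kernel and sum: 14·-1 + 6·1 + 5·1.
Output[0,1]: The receptive field on the input at this output position is [14 7 / 11 10]. Elementwise product with the kernel and sum: 14·-1 + 11·1 + 10·1.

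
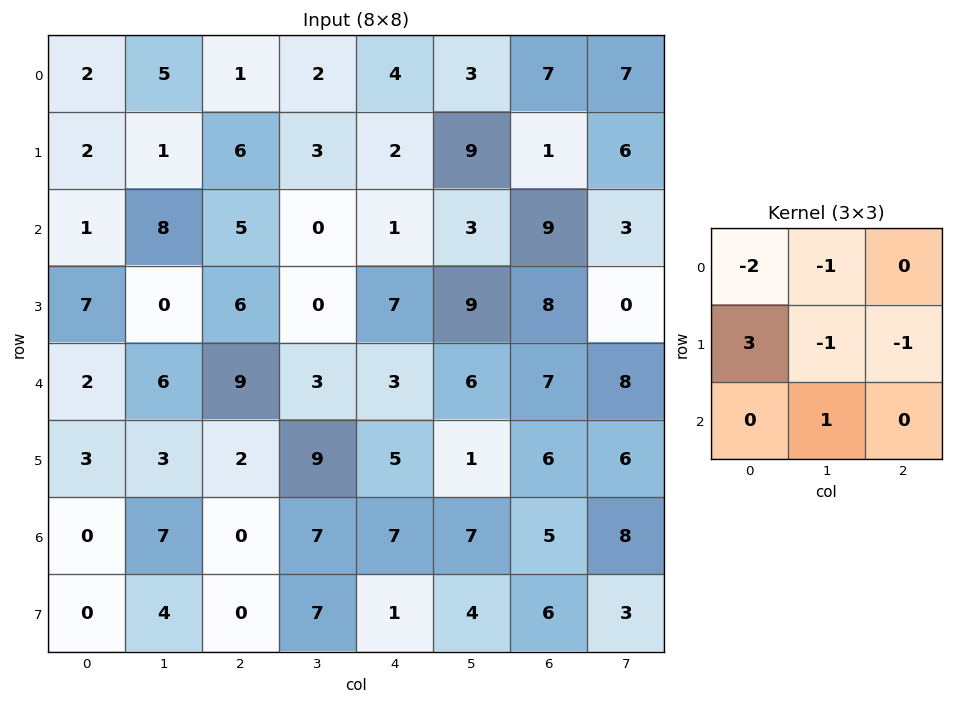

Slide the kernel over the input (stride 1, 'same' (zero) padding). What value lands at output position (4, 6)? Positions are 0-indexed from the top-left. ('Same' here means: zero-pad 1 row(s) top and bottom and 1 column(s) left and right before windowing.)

-17

The receptive field on the zero-padded input at this output position is [9 8 0 / 6 7 8 / 1 6 6]. Elementwise product with the kernel and sum: 9·-2 + 8·-1 + 6·3 + 7·-1 + 8·-1 + 6·1.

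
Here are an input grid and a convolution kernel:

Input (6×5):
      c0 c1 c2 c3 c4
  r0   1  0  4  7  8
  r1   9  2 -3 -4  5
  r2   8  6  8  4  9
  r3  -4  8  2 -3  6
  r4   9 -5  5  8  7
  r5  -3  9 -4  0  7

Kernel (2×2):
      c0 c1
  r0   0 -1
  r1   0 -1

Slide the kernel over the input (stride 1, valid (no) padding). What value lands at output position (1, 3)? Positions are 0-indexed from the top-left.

The receptive field on the input at this output position is [-4 5 / 4 9]. Elementwise product with the kernel and sum: 5·-1 + 9·-1.

-14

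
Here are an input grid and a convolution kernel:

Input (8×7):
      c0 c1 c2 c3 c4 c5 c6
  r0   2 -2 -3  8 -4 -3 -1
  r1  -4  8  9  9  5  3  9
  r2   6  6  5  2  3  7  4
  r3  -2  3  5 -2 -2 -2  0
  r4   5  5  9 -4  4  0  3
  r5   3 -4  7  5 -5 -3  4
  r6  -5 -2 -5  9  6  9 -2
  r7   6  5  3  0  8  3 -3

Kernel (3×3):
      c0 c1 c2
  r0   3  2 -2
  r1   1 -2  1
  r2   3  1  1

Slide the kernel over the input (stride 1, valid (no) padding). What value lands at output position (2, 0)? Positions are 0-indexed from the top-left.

46

The receptive field on the input at this output position is [6 6 5 / -2 3 5 / 5 5 9]. Elementwise product with the kernel and sum: 6·3 + 6·2 + 5·-2 + -2·1 + 3·-2 + 5·1 + 5·3 + 5·1 + 9·1.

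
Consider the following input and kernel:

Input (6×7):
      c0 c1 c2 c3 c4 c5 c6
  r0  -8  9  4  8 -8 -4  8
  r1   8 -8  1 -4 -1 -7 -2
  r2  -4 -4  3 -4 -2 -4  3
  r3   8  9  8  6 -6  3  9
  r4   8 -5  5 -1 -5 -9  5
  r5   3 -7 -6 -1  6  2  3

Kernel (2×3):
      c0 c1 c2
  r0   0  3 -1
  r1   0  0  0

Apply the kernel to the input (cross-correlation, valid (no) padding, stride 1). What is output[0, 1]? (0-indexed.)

4

The receptive field on the input at this output position is [9 4 8 / -8 1 -4]. Elementwise product with the kernel and sum: 4·3 + 8·-1.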